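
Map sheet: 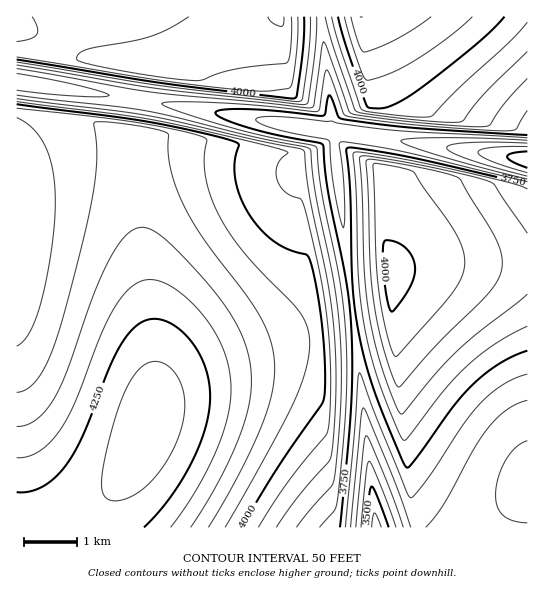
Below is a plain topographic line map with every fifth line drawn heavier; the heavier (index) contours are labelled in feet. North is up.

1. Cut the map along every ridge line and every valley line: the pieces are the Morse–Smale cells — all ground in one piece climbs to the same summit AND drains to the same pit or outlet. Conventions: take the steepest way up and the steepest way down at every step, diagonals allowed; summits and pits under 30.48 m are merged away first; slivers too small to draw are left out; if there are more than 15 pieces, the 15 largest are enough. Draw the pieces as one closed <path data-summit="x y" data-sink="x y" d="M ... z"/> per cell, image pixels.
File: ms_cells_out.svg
<path data-summit="147 423" data-sink="377 527" d="M17 81l-1 446 359 1-23-222-9-1-32 6-33 18-77 30-31 18-10 12-6 12-1-71-13-99-5-60-2-44 4-26z"/><path data-summit="147 423" data-sink="527 159" d="M143 100l-6 1-4 26 2 44 5 60 13 99 1 71 9-16 27-21 43-19 45-16 33-18 40-6 1-4-17-148 0-21z"/><path data-summit="390 277" data-sink="377 527" d="M477 263l-44 0-38 6-6 4 2 25-2 2-37 6 25 222 151-1 0-261z"/><path data-summit="362 17" data-sink="527 159" d="M527 16l-205 0-1 10 11 91-1 13 196 30z"/><path data-summit="390 277" data-sink="527 159" d="M342 132l-7 2 0 19 18 152 36-5 2-2-2-25 14-6 30-4 95 2 0-104-2-2z"/><path data-summit="279 17" data-sink="527 159" d="M321 16l-51 0-53 21-26 14-30 20-18-2-4 30 124 22 67 10 2-14z"/><path data-summit="279 17" data-sink="377 527" d="M269 16l-252 0-1 65 2 2 120 17 5-31 18 2 40-26 24-12z"/>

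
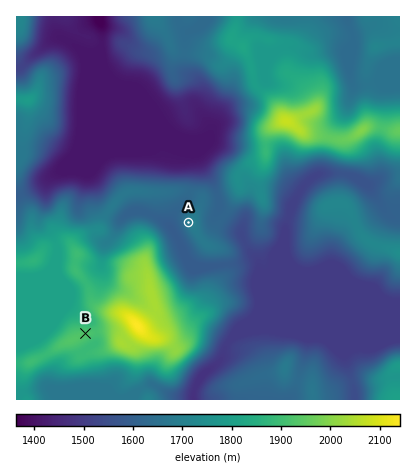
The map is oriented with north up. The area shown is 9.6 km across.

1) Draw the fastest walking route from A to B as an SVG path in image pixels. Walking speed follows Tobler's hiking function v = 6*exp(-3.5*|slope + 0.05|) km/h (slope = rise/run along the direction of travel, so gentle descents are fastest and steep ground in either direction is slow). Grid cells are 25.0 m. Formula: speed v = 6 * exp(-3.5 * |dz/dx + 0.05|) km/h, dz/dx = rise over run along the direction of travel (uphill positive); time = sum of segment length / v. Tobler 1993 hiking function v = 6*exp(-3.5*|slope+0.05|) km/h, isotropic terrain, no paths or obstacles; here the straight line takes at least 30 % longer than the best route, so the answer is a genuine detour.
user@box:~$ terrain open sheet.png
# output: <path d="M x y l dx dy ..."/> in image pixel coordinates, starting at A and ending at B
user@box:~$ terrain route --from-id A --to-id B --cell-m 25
<path d="M188 222l-10-4-10 0-10 4-18 0-6 4-6 6-6 14-12 12-2 4 0 10-18 34 0 4 6 10 0 2-2 4-8 8"/>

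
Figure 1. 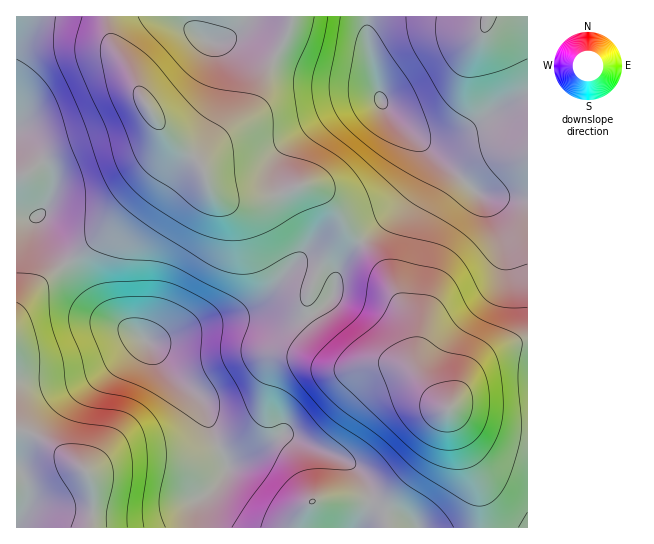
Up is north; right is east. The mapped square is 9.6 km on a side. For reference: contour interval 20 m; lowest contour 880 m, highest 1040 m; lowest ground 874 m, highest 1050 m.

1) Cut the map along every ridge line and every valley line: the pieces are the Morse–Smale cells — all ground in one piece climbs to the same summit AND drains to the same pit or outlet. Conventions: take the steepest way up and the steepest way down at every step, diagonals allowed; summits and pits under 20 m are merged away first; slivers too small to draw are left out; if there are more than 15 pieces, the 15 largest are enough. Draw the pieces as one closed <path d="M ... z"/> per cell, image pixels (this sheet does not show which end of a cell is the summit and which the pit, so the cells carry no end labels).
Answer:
<path d="M291 16l-49 0-3 10-8 9-17 8-11-4-6-6-2-6-1-11-178 1 0 118 25 26 11 22-4 20-11 14 2 6 9 18 25 32 19 28 15 15 39 25 12 0 32-13 55-16 13-8 29-29 6-2 16 4 18 8 7 7 2-17 4-10 21-23-13-15-12-21-22-19-15-2-40 15-25 1-16-5-7-7-11-24 0-7 53-51 19-45 17-32z"/><path d="M362 243l-3 0-19 22-4 10-2 17-7-7-18-8-16-4-6 2-29 29-13 8-55 16-32 13-10 1 23 31 30 28 15 41 11 21 0 8-7 11-10 10-11 7-3 6-1 23 333-1 0-185-6-1-13 4-23 12-17 17-16 29-4 5-4-1-13-13-13-19-4-10 0-23-6-23-26-50z"/><path d="M37 217l-21 1 0 309 178 1 1-17 4-12 11-7 10-10 7-11 0-8-11-21-15-41-30-28-24-32-34-21-21-19-19-28-25-32z"/><path d="M366 16l-74 1-3 13-17 32-19 45-53 51 0 7 4 5 3 11 4 8 7 7 16 5 17 0 23-5 25-11 11 0 11 6 15 15 12 21 13 14 46-40 16-27 4-17-8-16-30-28-9-14-11-45z"/><path d="M419 140l0 2 6 9 2 10-10 24-10 16-46 41 22 27 26 50 6 23 0 23 4 10 13 19 13 13 4 1 4-5 16-29 10-11 30-18 19-4 0-140-19-4-18 0-13-4z"/><path d="M527 16l-160 1 2 37 14 51 55 54 36 32 9 5 45 3z"/><path d="M18 136l-2 1 0 80 21 0 11-14 4-20-11-22z"/><path d="M241 16l-46 0 0 11 8 12 11 4 12-4 7-6 8-12z"/>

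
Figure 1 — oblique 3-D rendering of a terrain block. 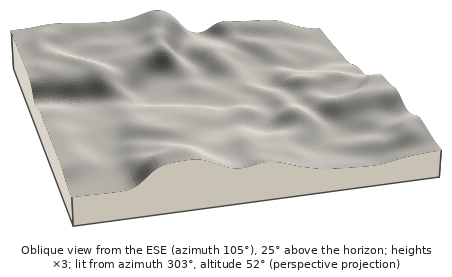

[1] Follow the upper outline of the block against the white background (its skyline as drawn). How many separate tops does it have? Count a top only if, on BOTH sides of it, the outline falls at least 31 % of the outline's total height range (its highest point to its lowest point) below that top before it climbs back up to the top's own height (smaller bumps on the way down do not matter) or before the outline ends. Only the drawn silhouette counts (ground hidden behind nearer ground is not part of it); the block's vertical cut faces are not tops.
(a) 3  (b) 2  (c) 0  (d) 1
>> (c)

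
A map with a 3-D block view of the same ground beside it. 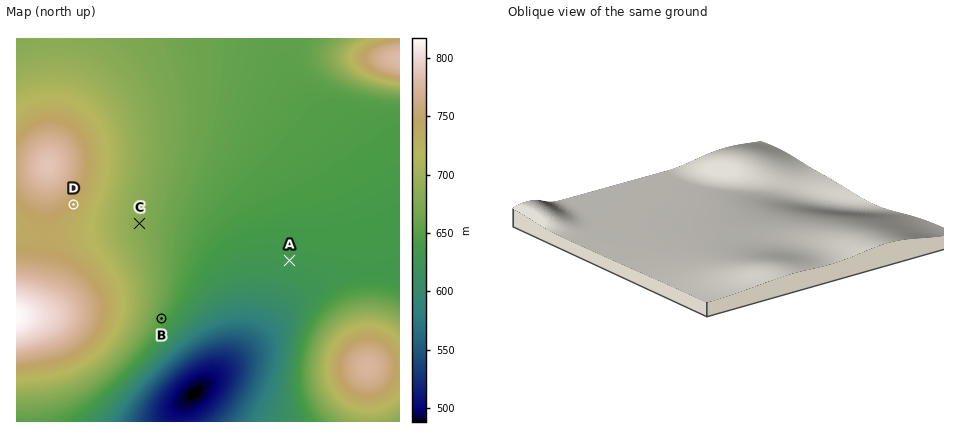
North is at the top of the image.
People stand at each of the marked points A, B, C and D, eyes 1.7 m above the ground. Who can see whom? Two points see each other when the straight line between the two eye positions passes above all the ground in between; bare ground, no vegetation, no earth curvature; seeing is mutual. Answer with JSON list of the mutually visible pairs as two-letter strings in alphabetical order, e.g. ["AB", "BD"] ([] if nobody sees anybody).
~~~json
["AB", "AC", "AD", "CD"]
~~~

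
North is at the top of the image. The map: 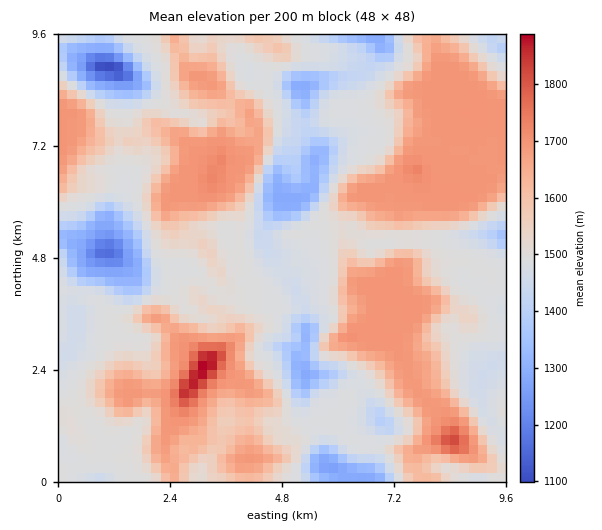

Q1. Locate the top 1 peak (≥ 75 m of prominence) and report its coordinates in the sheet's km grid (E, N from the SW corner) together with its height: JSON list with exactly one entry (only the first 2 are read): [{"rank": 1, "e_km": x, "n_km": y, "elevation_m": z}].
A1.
[{"rank": 1, "e_km": 3.16, "n_km": 2.49, "elevation_m": 1897}]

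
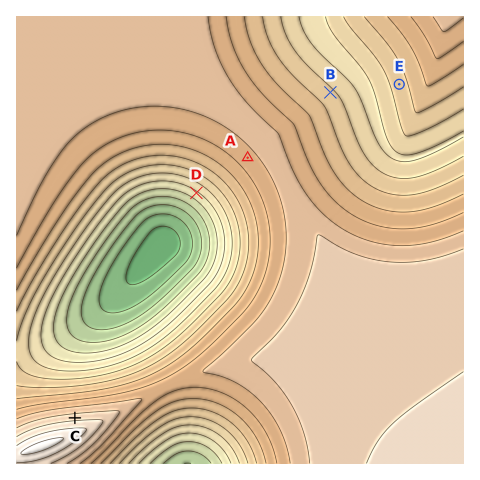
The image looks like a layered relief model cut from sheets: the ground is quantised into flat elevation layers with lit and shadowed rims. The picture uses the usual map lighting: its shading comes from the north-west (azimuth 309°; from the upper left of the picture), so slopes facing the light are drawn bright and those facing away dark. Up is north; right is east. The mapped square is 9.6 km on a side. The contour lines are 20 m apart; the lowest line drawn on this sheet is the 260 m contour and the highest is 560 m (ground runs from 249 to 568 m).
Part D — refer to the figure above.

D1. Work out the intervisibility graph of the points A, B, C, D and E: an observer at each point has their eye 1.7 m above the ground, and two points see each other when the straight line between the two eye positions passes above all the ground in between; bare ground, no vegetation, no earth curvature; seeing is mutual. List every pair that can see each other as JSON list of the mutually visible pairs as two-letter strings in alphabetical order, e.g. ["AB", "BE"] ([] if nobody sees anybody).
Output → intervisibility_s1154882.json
["AC", "BE", "CD"]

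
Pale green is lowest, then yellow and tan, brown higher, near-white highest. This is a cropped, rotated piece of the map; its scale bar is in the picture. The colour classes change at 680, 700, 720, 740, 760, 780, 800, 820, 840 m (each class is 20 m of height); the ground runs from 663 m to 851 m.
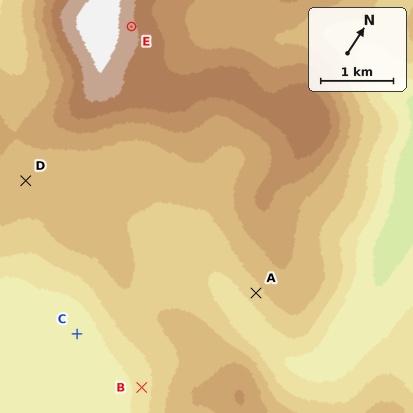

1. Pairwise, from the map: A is above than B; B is above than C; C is below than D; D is below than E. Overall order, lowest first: C B A D E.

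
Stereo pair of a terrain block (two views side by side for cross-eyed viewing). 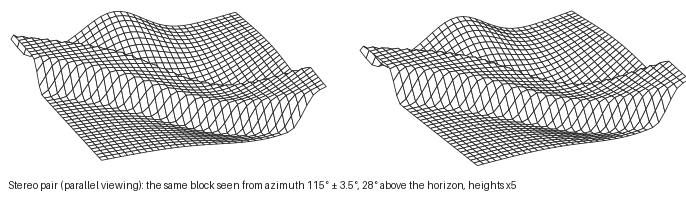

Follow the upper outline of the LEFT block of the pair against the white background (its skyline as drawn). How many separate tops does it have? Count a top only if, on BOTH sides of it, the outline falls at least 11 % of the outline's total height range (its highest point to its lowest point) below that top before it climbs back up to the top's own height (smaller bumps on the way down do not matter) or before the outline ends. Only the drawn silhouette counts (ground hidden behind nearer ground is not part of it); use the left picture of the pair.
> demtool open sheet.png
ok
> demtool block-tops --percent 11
2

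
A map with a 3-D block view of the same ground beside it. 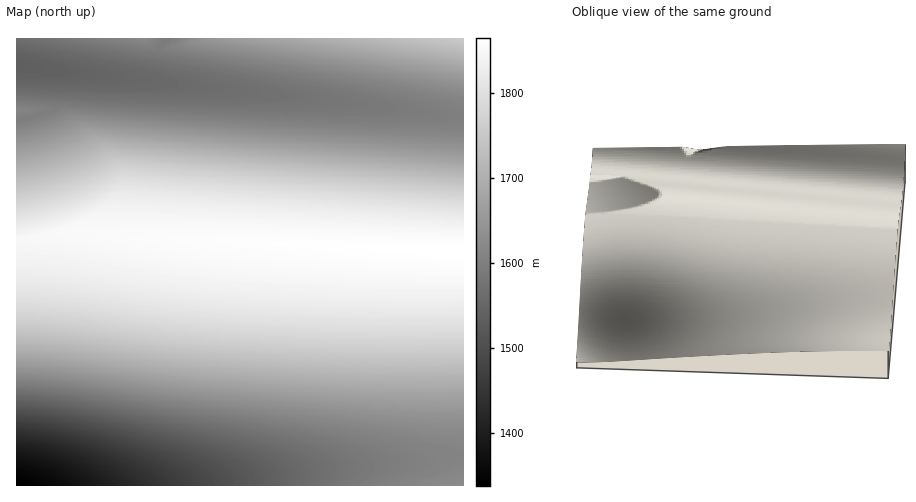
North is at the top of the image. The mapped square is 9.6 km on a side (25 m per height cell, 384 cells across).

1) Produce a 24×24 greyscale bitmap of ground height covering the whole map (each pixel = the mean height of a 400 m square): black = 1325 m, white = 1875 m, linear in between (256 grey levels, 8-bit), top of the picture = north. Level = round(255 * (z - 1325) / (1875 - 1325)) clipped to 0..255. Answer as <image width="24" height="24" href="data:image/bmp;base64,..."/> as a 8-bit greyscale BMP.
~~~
<image width="24" height="24" href="data:image/bmp;base64,Qk12BgAAAAAAADYEAAAoAAAAGAAAABgAAAABAAgAAAAAAEACAAATCwAAEwsAAAABAAAAAAAAAAAAAAEBAQACAgIAAwMDAAQEBAAFBQUABgYGAAcHBwAICAgACQkJAAoKCgALCwsADAwMAA0NDQAODg4ADw8PABAQEAAREREAEhISABMTEwAUFBQAFRUVABYWFgAXFxcAGBgYABkZGQAaGhoAGxsbABwcHAAdHR0AHh4eAB8fHwAgICAAISEhACIiIgAjIyMAJCQkACUlJQAmJiYAJycnACgoKAApKSkAKioqACsrKwAsLCwALS0tAC4uLgAvLy8AMDAwADExMQAyMjIAMzMzADQ0NAA1NTUANjY2ADc3NwA4ODgAOTk5ADo6OgA7OzsAPDw8AD09PQA+Pj4APz8/AEBAQABBQUEAQkJCAENDQwBEREQARUVFAEZGRgBHR0cASEhIAElJSQBKSkoAS0tLAExMTABNTU0ATk5OAE9PTwBQUFAAUVFRAFJSUgBTU1MAVFRUAFVVVQBWVlYAV1dXAFhYWABZWVkAWlpaAFtbWwBcXFwAXV1dAF5eXgBfX18AYGBgAGFhYQBiYmIAY2NjAGRkZABlZWUAZmZmAGdnZwBoaGgAaWlpAGpqagBra2sAbGxsAG1tbQBubm4Ab29vAHBwcABxcXEAcnJyAHNzcwB0dHQAdXV1AHZ2dgB3d3cAeHh4AHl5eQB6enoAe3t7AHx8fAB9fX0Afn5+AH9/fwCAgIAAgYGBAIKCggCDg4MAhISEAIWFhQCGhoYAh4eHAIiIiACJiYkAioqKAIuLiwCMjIwAjY2NAI6OjgCPj48AkJCQAJGRkQCSkpIAk5OTAJSUlACVlZUAlpaWAJeXlwCYmJgAmZmZAJqamgCbm5sAnJycAJ2dnQCenp4An5+fAKCgoAChoaEAoqKiAKOjowCkpKQApaWlAKampgCnp6cAqKioAKmpqQCqqqoAq6urAKysrACtra0Arq6uAK+vrwCwsLAAsbGxALKysgCzs7MAtLS0ALW1tQC2trYAt7e3ALi4uAC5ubkAurq6ALu7uwC8vLwAvb29AL6+vgC/v78AwMDAAMHBwQDCwsIAw8PDAMTExADFxcUAxsbGAMfHxwDIyMgAycnJAMrKygDLy8sAzMzMAM3NzQDOzs4Az8/PANDQ0ADR0dEA0tLSANPT0wDU1NQA1dXVANbW1gDX19cA2NjYANnZ2QDa2toA29vbANzc3ADd3d0A3t7eAN/f3wDg4OAA4eHhAOLi4gDj4+MA5OTkAOXl5QDm5uYA5+fnAOjo6ADp6ekA6urqAOvr6wDs7OwA7e3tAO7u7gDv7+8A8PDwAPHx8QDy8vIA8/PzAPT09AD19fUA9vb2APf39wD4+PgA+fn5APr6+gD7+/sA/Pz8AP39/QD+/v4A////AAsPFRwkKzM6QUhPVVthZ2xxdnp9gYOGiBgcIikwNz5FS1FXXGFmam9zdnp9f4GDhC0wNjxDSVBVW2BkaGxwdHd6fYCChIWGh0ZJTlRaX2Vqb3N2en2AgoWHiYuMjo6PkGJlaW5zeH2BhYiLjZCSlJaXmZqbnJycnH+BhYmNkZWZnJ6goqSmp6ipqqusrKysrJqcnqKlqayvsbO1tri5uru7vLy9vb29vbKztbi7vsDCxMbHycnKy8zMzM3Nzc3NzcbHycvNz9HT1NbX2NjZ2tra29vb29vb29bX2Nnb3d7g4eLj5OTl5ebm5ubn5+fn5+Li4+Xm5+jp6uvs7e3t7u7v7+/v7/Dw8Orr7Ozt7u/w8fLy8/Pz9PT19fX19vb29vDw8fLy8/T19fb29/f3+Pj4+fn5+fr6+u/y8/T19fX29vb29vb29vb29vb19fX09N/j6e7x8fHx8fDw8O/v7u3t7Ovq6ejn5s3R193k6Ojn5+bl5OLh4N/d3NvZ2NbU07q/xMvS2dnY1tTT0c/OzMrIxsTCwL69u6essrjAxcPBv727ube1srCurKqopqWjoZSZn6asq6impKKfnZuZmJaUk5GQj46NjIOGjJGQjoyKiYeGhIOCgYGAgH9/gICAgXx6eXl4dnZ1dHR0dHR1dXZ3eHl7fH6AgmlpaWlpamprbG5vcXJ0d3l7foGDhomNkGJjZWdpa21wcnV4e36BhYiMj5OWmp6hpWptcHN2en19gIeMkJSXm5+jpqqusbW4vA=="/>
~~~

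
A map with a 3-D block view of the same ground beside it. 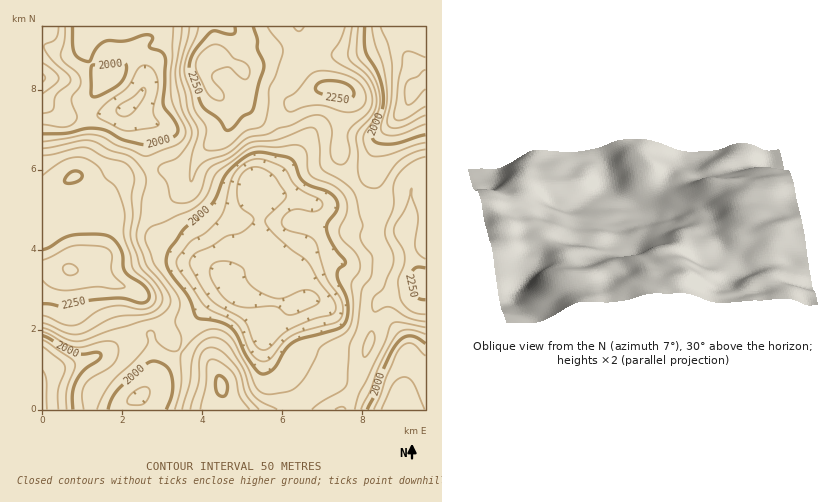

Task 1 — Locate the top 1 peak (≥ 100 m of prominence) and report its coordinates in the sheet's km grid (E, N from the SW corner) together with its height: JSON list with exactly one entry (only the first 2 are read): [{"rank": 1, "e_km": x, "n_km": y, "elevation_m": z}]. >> [{"rank": 1, "e_km": 0.69, "n_km": 3.51, "elevation_m": 2354}]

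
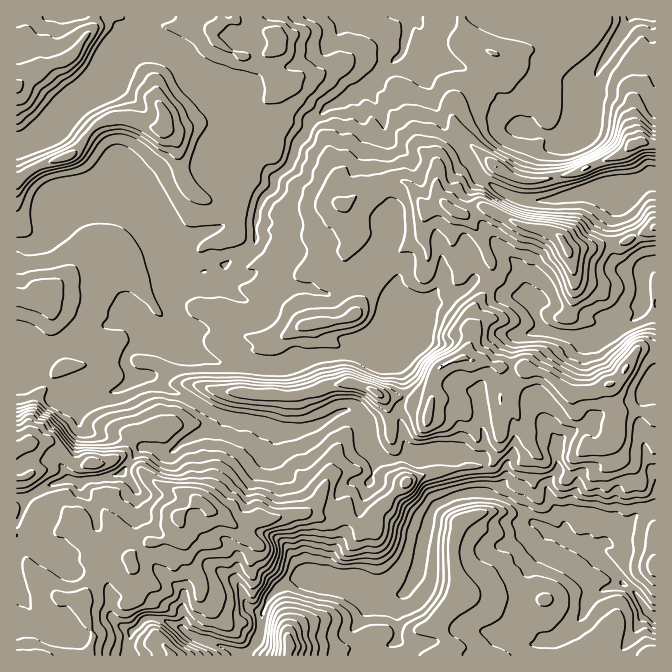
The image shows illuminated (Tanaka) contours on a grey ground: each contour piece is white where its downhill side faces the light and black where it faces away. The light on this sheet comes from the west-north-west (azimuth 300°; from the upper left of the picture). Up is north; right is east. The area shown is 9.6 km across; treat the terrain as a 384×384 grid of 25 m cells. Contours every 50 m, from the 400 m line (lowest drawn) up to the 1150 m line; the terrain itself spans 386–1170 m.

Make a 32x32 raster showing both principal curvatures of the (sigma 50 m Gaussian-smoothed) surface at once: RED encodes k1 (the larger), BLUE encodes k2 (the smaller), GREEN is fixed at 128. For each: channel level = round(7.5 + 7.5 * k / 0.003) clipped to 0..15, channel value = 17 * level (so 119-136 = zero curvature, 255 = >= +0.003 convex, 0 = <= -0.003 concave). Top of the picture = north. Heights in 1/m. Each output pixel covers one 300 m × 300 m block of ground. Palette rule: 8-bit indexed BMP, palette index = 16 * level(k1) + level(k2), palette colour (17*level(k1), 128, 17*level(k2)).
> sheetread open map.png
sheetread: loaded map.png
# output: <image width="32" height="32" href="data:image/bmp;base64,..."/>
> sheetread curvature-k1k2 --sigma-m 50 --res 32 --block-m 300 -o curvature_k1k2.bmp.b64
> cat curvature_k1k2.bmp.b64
<image width="32" height="32" href="data:image/bmp;base64,Qk02CAAAAAAAADYEAAAoAAAAIAAAACAAAAABAAgAAAAAAAAEAAATCwAAEwsAAAABAAAAAAAAAIAAABGAAAAigAAAM4AAAESAAABVgAAAZoAAAHeAAACIgAAAmYAAAKqAAAC7gAAAzIAAAN2AAADugAAA/4AAAACAEQARgBEAIoARADOAEQBEgBEAVYARAGaAEQB3gBEAiIARAJmAEQCqgBEAu4ARAMyAEQDdgBEA7oARAP+AEQAAgCIAEYAiACKAIgAzgCIARIAiAFWAIgBmgCIAd4AiAIiAIgCZgCIAqoAiALuAIgDMgCIA3YAiAO6AIgD/gCIAAIAzABGAMwAigDMAM4AzAESAMwBVgDMAZoAzAHeAMwCIgDMAmYAzAKqAMwC7gDMAzIAzAN2AMwDugDMA/4AzAACARAARgEQAIoBEADOARABEgEQAVYBEAGaARAB3gEQAiIBEAJmARACqgEQAu4BEAMyARADdgEQA7oBEAP+ARAAAgFUAEYBVACKAVQAzgFUARIBVAFWAVQBmgFUAd4BVAIiAVQCZgFUAqoBVALuAVQDMgFUA3YBVAO6AVQD/gFUAAIBmABGAZgAigGYAM4BmAESAZgBVgGYAZoBmAHeAZgCIgGYAmYBmAKqAZgC7gGYAzIBmAN2AZgDugGYA/4BmAACAdwARgHcAIoB3ADOAdwBEgHcAVYB3AGaAdwB3gHcAiIB3AJmAdwCqgHcAu4B3AMyAdwDdgHcA7oB3AP+AdwAAgIgAEYCIACKAiAAzgIgARICIAFWAiABmgIgAd4CIAIiAiACZgIgAqoCIALuAiADMgIgA3YCIAO6AiAD/gIgAAICZABGAmQAigJkAM4CZAESAmQBVgJkAZoCZAHeAmQCIgJkAmYCZAKqAmQC7gJkAzICZAN2AmQDugJkA/4CZAACAqgARgKoAIoCqADOAqgBEgKoAVYCqAGaAqgB3gKoAiICqAJmAqgCqgKoAu4CqAMyAqgDdgKoA7oCqAP+AqgAAgLsAEYC7ACKAuwAzgLsARIC7AFWAuwBmgLsAd4C7AIiAuwCZgLsAqoC7ALuAuwDMgLsA3YC7AO6AuwD/gLsAAIDMABGAzAAigMwAM4DMAESAzABVgMwAZoDMAHeAzACIgMwAmYDMAKqAzAC7gMwAzIDMAN2AzADugMwA/4DMAACA3QARgN0AIoDdADOA3QBEgN0AVYDdAGaA3QB3gN0AiIDdAJmA3QCqgN0Au4DdAMyA3QDdgN0A7oDdAP+A3QAAgO4AEYDuACKA7gAzgO4ARIDuAFWA7gBmgO4Ad4DuAIiA7gCZgO4AqoDuALuA7gDMgO4A3YDuAO6A7gD/gO4AAID/ABGA/wAigP8AM4D/AESA/wBVgP8AZoD/AHeA/wCIgP8AmYD/AKqA/wC7gP8AzID/AN2A/wDugP8A/4D/AKemlbaWkLf41MCgsJL4lYWVppSUlZeXhpaVlJaXp5PIhoV1xqWQsLCAt+jYkPm2p5SWt7XXpnWGh5eXhIWotqGGl6fIk9jFx6LIuLCgyKe2pnWFdXTnl5eHh5iYg6jJsIanlraEl6e2kril0qOQc3OEhZaGdLaol4eWqJems5DGpoZ1loaolZamhJTVx5NkhKSEpYV0xpaHl4aGhpeRtdmFhnanhpa3lqimlbb4gHWGxrfIhIPXhoWVh4aVg5Z2tpWGqJaWloWmp6a2xuPWtselyMd0csbXppV0g4WXh4Woore3paeGlKa2yLekt7bWtLej95RxoLT10ZS1hISUlIHFkKGQsqK09tenl3SVdYXnk3Kk+7OUcXCTppHnxqalxqXF0/j10PhjlYanhnaGhre3taOzw+bm5rLH5tKUtreUyMfkk5LjkJOChoaXhoeGl6dzxpKScoSk1Lakk9jHpqTWyJOCt7i3yMe0hYNyg4KDt4PWkfrGtZPWp4SUk5e2pLORc4WFdpeok4Ckpre3p4Nhcvaj15ang8eGhaeGlKWldaZ2doaEhJL0+Pf39tX29/f25rLmhYWEpoWl9+X4tXSGhrinl4aXloSCgYGBcXGCs3FyYsf3x9XW6daFdIT4g4eFhXeXloaGh5aXp6emhZODdnd2cZLllHOUtZNjc8b2dZeHhoaGhpaFhpeHdrbo5takhnd0psjGtKORxaWVgaOnqJiGh4eHlZeXh4aGlpZ1p9d1dnWEx7WUhIXUhZaFlZeoqIaHd5eFmJeGl4eGhZWUpoWVtpSDxIZ1dNfHp5aWhoanlneHl4SlhIOmh4eXh5eGp4TYk5a3lnWE95Z0g3WGdoeHmJiHhZanp6OVh4eHl4eGlcakdLWChYX51+T3g5eHh4eHh4aHl4WGtZWHh4eXh3Z1xpW1k/b3+NiVZIX4tHaHd4eHhoaXqJa2k6eXqKiHdoTX59X3w3BwgZSFdMXVYnWGh4d3hriHhreCppaXl6e3xqS1pJCg9vbCgHJzk+T29aOGd3aFtXaGl6WQlpinhoaVpreC9feVlOT39bZzc4LU9mNkhMe3dXeHqKSTuJeGdKa3pcXFc4SEc2GT+PakhXPm9tbmyaemhoeXp5C3l5aUl4eUpnRldqaGdnPWo7iEdYOUpaTYhYaHh5aWloGEppaXhqaXhoeFuIaGhMaEyJaEhXZ1t6Z1dnZ2lriop4WCl5d2l5eWmIamdoWGp5aWx+iTdoamlYWGhqellJamqKeDloeGhYeYh5eXhoOnl4eHpudzd4Z2dpenhqbIhnSXl5eFh5eop5eXh5eogqWnloWD5MOWl5eXmJeWtLS0lXaGl4WHh5Z2hoeHh5e4kaM="/>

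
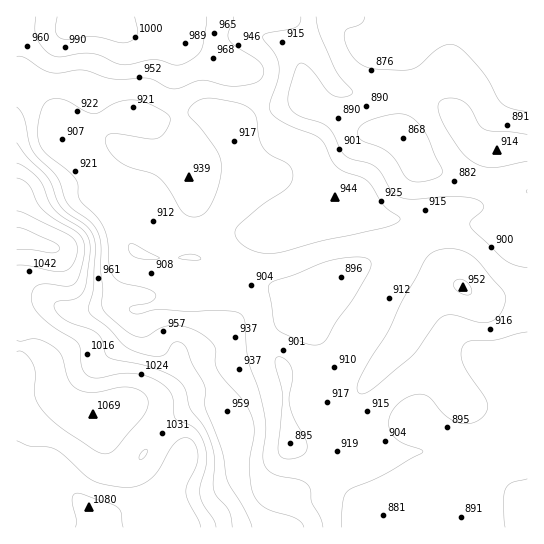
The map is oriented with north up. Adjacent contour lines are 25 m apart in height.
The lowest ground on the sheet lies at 850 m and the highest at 1085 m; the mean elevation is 940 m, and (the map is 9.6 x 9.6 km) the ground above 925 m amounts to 41.6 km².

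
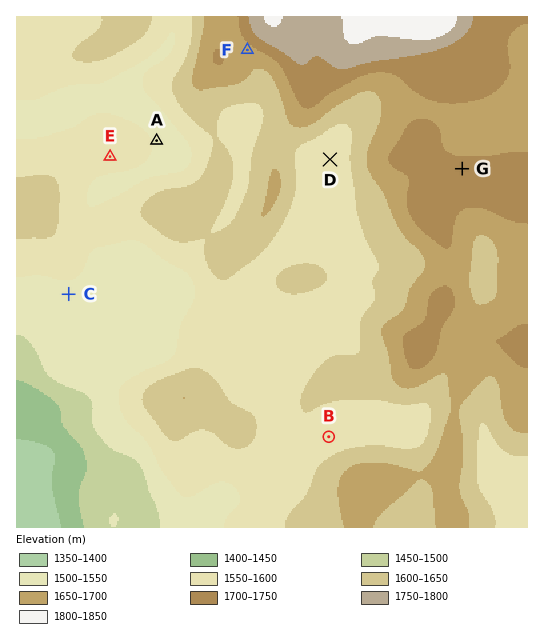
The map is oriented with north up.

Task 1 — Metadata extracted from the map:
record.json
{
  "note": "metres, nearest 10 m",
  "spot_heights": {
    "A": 1540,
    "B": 1580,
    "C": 1540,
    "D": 1580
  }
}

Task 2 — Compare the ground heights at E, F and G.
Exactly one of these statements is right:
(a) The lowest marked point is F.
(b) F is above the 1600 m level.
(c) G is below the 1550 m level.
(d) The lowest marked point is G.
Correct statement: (b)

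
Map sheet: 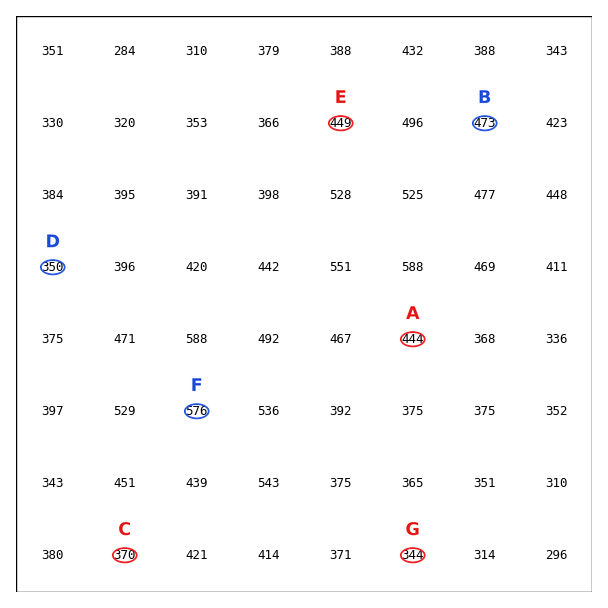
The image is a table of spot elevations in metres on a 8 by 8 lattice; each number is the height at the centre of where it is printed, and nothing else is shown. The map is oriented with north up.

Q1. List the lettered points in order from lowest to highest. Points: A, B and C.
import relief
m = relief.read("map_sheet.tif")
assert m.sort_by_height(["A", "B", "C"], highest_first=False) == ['C', 'A', 'B']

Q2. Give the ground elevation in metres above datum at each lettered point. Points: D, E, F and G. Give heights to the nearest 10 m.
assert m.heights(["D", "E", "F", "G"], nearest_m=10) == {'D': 350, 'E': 450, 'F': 580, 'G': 340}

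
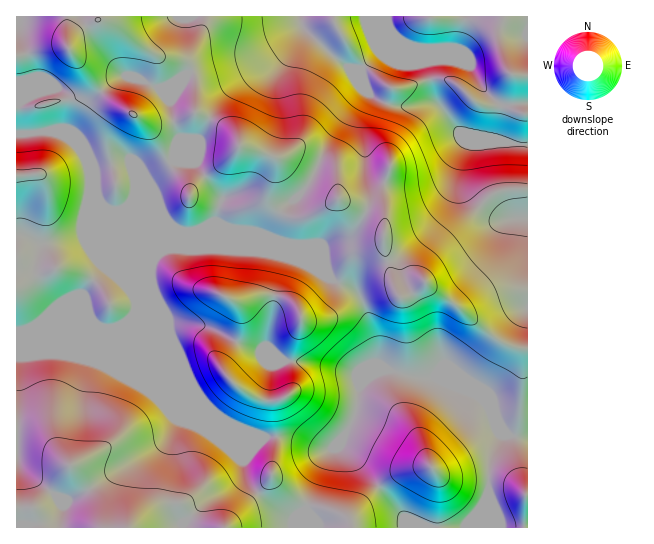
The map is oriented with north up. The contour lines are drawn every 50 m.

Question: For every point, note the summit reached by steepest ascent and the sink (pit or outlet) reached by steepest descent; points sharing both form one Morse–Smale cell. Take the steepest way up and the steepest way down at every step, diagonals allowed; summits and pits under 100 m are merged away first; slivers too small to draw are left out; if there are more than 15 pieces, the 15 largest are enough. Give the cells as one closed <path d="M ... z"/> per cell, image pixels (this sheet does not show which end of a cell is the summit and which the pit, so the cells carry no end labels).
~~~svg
<path d="M301 16l-285 1 0 314 10 0 13-6 59 0 11 4 17-6 9-9 5-11 11-26 0-10 4-9 11-9 63 0 50 6 44 14 10 11 20 8 7 7 16 46 1 22 2 2 10 6 22 5 23 0 24 9 20 11 9 9 20 30 20 2 1-291-17-3-22 1-28-11-16-22-10-8-36 4-24-8-10-10-4-19-12-2-16-12-29-27z"/><path d="M178 248l-17 4-9 11-1 16 5 16 0 7 35 81 9 15 18 18 21 13 23 8 27 0 33 12 11-1 8-8-1 6 24 23 36 44 6 6 15 6 8 3 99-1 0-89-21-3-18-28-11-11-20-11-24-9-23 0-22-5-10-6-2-2-1-22-11-34-5-12-7-7-20-8-10-11-44-14-26-4-62 0z"/><path d="M150 277l-15 37-9 9-11 5-8 1-9-4-59 0-23 8 1 195 411-1-22-8-6-6-36-44-24-23 1-6-8 8-11 1-33-12-27 0-23-8-21-13-18-18-16-28-25-60z"/><path d="M527 16l-225 0-1 7 3 6 35 32 10 7 12 2 4 19 10 10 24 8 36-4 10 8 16 22 28 11 22-1 16 2z"/>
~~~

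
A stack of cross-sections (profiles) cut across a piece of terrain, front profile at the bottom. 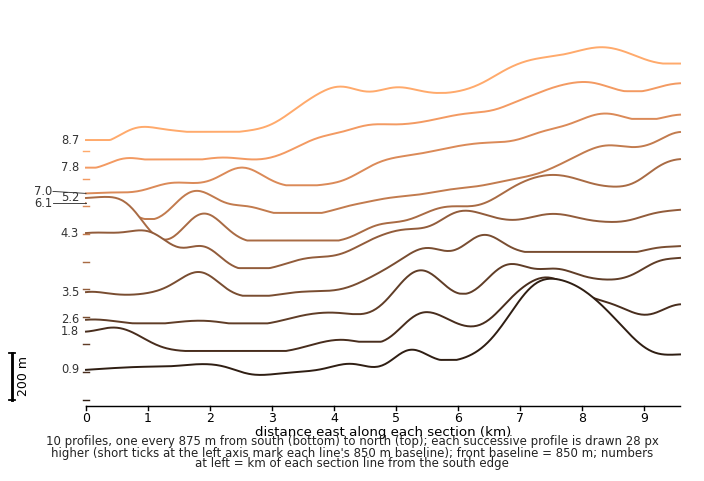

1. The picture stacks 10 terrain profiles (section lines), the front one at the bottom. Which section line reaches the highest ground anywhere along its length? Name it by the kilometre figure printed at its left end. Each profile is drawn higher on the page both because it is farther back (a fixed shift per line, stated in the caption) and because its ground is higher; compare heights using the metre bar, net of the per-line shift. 0.9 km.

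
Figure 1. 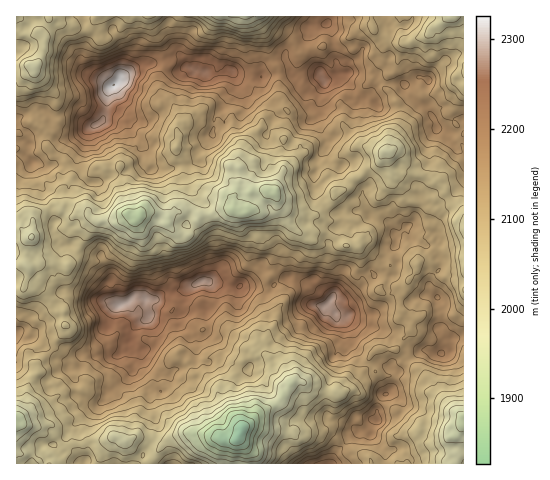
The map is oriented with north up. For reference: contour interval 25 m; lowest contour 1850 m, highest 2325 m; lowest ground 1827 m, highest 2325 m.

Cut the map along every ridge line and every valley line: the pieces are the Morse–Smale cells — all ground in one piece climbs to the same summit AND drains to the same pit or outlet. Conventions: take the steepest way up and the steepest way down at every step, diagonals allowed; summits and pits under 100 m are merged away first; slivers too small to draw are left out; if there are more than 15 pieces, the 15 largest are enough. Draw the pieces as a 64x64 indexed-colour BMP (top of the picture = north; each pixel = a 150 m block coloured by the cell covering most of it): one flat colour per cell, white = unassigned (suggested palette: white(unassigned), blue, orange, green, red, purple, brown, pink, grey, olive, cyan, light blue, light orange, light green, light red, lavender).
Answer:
<image width="64" height="64" href="data:image/bmp;base64,Qk12CAAAAAAAAHYAAAAoAAAAQAAAAEAAAAABAAQAAAAAAAAIAAATCwAAEwsAABAAAAAAAAAA////ALR3HwAOf/8ALKAsACgn1gC9Z5QAS1aMAMJ34wB/f38AIr28AM++FwDox64AeLv/AIrfmACWmP8A1bDFAP/////93d3d3d3d3d3d3d3dIiIiIiIoiIiIiIiIiIiA//////3d3d3d3d3d3d3d3d0iIiIiIiKIiIiIiIiIiID/////3d3d3d3d3d3d3d3d0iIiIiIiIiiIiIiIiIiIAP///8IiIi3S3d0i3d3d3S0iIiIiIiIiKIiIiIiIiIgA///8wiIiIiIiIiIiIiIiIiIiIiIiIiIiKIiIiIiIiID/zMzMIiIiIiIiIiIiIiIiIiIiIiIiIiIiKIiIiIiIiMzMzMzCIiIiIiIiIiIiIiIiIiIiIiIiIiIiiIiIiIiIzMzMzMwiIiIiIiIiIiIiIiIiIiIiIiIiIiIiKIiIiIjMzMzMzMIiIiIiIiIiIiIiIiIiIiIiIiIiIiIoiIiIiMzMzMzCIiIiIiIiIiIiIiIiIiIiIiIiIiIiIiiIiIiIzMzMzCIiIiIiIiIiIiIiIiIiIiIiImZiIiIiiIiIiIjMzMLMIiIiIiIiIiIiIiIiIiIiYiZmZmYiIiKIiIiIiMzMwiIiIiIiIiIiIiIiIiIiIiZmZmZmZmIiIoiIiIiIzMzMwiIiIiIiIiIiIiIiIiIiZmZmZmZmZiIiKIiIiIjMzMzDMiIiIiIiIiIiIiIiIiJmZmZmZmZmIiIoiIiIiMzMzDMzIiIiIiIiIiIiIiIiImZmZmZmZmZiIiIoiIiIzMwzMzMzMiIiIiIiIiIiIiImZmZmZmZmZmYmIiIiIojMwzMzMzMyIiIiIiIiIiIiIiJmZmZmZmZmZmZiIiIiiDMzMzMzMzIiIiIiIiIiIiIiImZmZmZmZmZmZmYiIiVVMzMzMzMzMiIiIiIiIiIiIiIiJmZmZmZmZmZmZiIiVVUzMzMzMzMyIiIiIiIiIiIiIiImZmZmZmZmZmZmYiIlVTMzMzMzMzMiIiIiIiIiIiIiIiZmZmZmZmZmZmIiIlVVMzMzMzMzMyIiIiIiIiIiIiIiJmZmZmZmZmZmYiIiJVUzMzMzMzMyIyIiIiIiIiIiIiImZmZmZmZmZmZiIiJVVTMzMzMzMzIzMzMzIiIiIiIiImZmZma7u7ZmImIiJVVVEzMzMzMzMjMzMzMzMiIiMyIiZmZma7u7tmIiIiIlVVURMzMzMzMzMzMzMzMzMzMzMyJma7u7u7u7UiIiIiVVVREzMzMzMzMzMzMzMzMzMzMzMiu7u7u7u7tVIiIiIlVVERMzEzMzMzMzMzMzMzMzMzMzO7u7u7u7tVUiIiIiJVURERERMzMzMzMzMzMzMzMzMzM7u7u7u7u1VVIiIiJVVRERERETMzMzMzMzMzMzMzMzMzu7u7u7u7VVUiIiJVVVERERERMzMzMzMzMzMzMzMzMzu7u7u7u1VVVVIiIiVVURERERETMzMzMzMzMzMzMzMzO7u7u7tVVVVVUiIiJVVRERERERMzMzMzMzERMzMzMzM7u7VVVVVVVVVVIiIlVVERERERETMzMzMxERETMzMzMzu7VVVVVVVVVVVVIlVVURERERERERERERERERMzMzMzu7tVFVVVVVVVVVVVVVVRERERERERERERERERERERERu7sRERFVVVVVVVVVVVVREREREREREREREREREREREREbsRERERVVVVVVVVVVVRERERERERERERERERERERERERGxEREREVVVVVVVVVVRERERERERERERERERERERERERERERERERFVVVVVVVVVERERERERERERERERERERERERERERERERERVVVVVVVVERERERERERERERERERERERERERERERERERERVVUVURERERERERERERERERAREREREREREREREREREREVUREREREREe7uERERERERARERERERERERERERERERERFRERERERHu7u4REREREREBEREREREREREREREREREREREREREREe7u7hEREREREREREREREREREREREREREREREREREREQ7u7u7hEREREREREREREREREREREREREREREREREREQDu7u7u7hERERERERERERERERERERERmREREREREREXcO7u7u7uQRERERERERERERERERERERmZmREREREREXd3Tu7u7uREEREAABERERERERERERGZmZmZERERERERd3dERERERERBAAAAARERERERERERmZmZmZkRERERERd3d0REREREREAAAAABERERERERERmZmZmZmZEZmZkXd3d3REREREREQAAAAAERERERERERmZmZmZmZmZmZmXd3d3dERERERERAAAAAERERERERERmZmZmZmZmZmZmZd3d3d0REREREREQAABERERERERERGZmZmZmZmZmZd3d3d3d3REREREREREERERERERERERGpmZmZmZmZmZd3d3d3d3dEREREREREREEREREaqqqqqqmZmZmZmZd3d3d3d3d3d0REREREREREREQREaqqqqqqqpmZmZmZmXd3d3d3d3d3RERERERERERERERKqqqqqqqqqqmZmZl5l3d3d3d3d3dEREREREREREREREqqqqqqqqqqqpmZmXeXd3d3d3d3d0REREREREREREREqqqqqqqqqqqqqZmXd3d3d3d3d3d3RERERERERERERESqqqqqqqqqqqqqmZd3d3d3d3d3d3dERERERERERERERKqqqqqqqqqqqqqZl3d3d3d3d3d3d0REREREREREREREqqqqqqqqqqqqqqp3d3d3d3d3d3d3"/>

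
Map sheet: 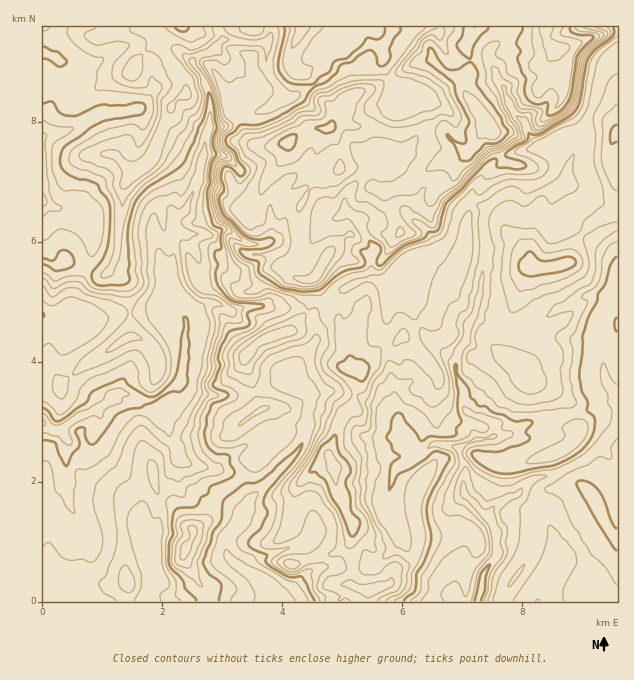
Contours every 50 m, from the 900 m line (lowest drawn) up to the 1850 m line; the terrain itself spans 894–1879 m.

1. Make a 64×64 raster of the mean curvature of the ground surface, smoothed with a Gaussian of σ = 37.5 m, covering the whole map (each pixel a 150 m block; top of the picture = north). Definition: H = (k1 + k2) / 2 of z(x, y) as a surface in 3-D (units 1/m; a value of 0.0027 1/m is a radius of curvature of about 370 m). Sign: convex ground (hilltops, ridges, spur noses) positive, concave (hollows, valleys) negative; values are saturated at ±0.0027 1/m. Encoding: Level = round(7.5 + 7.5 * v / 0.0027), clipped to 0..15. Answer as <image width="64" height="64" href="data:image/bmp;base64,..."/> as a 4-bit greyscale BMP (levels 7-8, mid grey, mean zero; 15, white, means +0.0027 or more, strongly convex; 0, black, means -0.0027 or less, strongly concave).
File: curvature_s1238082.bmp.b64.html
<image width="64" height="64" href="data:image/bmp;base64,Qk12CAAAAAAAAHYAAAAoAAAAQAAAAEAAAAABAAQAAAAAAAAIAAATCwAAEwsAABAAAAAAAAAAAAAAABEREQAiIiIAMzMzAERERABVVVUAZmZmAHd3dwCIiIgAmZmZAKqqqgC7u7sAzMzMAN3d3QDu7u4A////AHd4hnZYY4qmV7hmeIWWRFaGRoMjJEaFnQvaZmd3iZhniIh4iZ21VmmbqaqIZWVmzrrM7t6qh3aOBKymZniJl2iIiIiHnaVTRpqKl3ZURieMqrVorJdFd3wUushmd4mXaYiHh2ebhkWZyWZmVEWPsTVVhlXNpmZne1C6rHZnd5dpiHeGd4t2Rt+kRVVXnv/8pmaXQoychmdpwgmbpmZmh3iId4ZnmnY1n8hVR4dhFGebqJWbOEyWd2fdBYm4ZmaIeYh3hWeaZka+yoZJvN60M2ZpxZiFO7d4d8wLiKhmeIh5l3d2d5lnVEXMZDaIeMyXVljoumRcx3iJ2giImGd3l4iXh2d4mGd0nv2pc1Zmm3dmOOulRW2WeJvGKHiXV4iIl4eWeHiYZoSaiKqGV2aMd2VNvINWjYVXqlB8eJdniIiWh3WIiJh1lqhWiXZGhWt2VX92RWaNdFaXGDq5mGd4iZaXZpiImYaYlWh4iFOLeXRHzpVGV42GZzF8cTaZd3iJhpdXd4iYh7d2qJqpZSi8tUbZmXZHi7ZnF6iYYZupiJl3mFeYiId4xneJqZqJYGr6dsdlV1ea6YgWdWdyBFm6mHeYSYiId3jWV1VCRoqWBZ+J2saJZHnsiEJ5zMpjIEmYh5hKdnd4ichDNFZqqqlAWcnaqFiGQ528Jt2prN3JMEmGqUmGdniaqlSJiUSZmYUFvqWJd3mjHMwP+oiImr3YNHirQ6ZneJqIVXispzaZmSKctWh3hziAAAFWaYd3d6yDWaYatXd4qoZKmavMdWmagXfYU1VmWKnN2CMESHd2esdGFAnZaHiqZFdniIy2VohxR8lKpoZ4epeI/DlleJmcx4UfoAlJiKk3dXqqmbx2Z5OIvX2EZXZqiZUiRpZERGeYllvZYyiHdqpmaKuoet3Lk2Wc3WRlZ4qKI5e4mId2d2Z3irmZgmZCKIZWhEVniYeGWIamZnaoiosZmImZqJmqh3aJqGZzJGuxVVR3RmhlVmZUJIuEdaqKugaXeImpmpZndmmYholoquo2V923iWZneFhXnHVWZXjoCJd4ipiYdmdoaXmnZ4VmvWRkWMubZmd2aayuqDmGi9Jqh3eKd4h2Z2h4aLuXZWa9ZGRmaudEZmaMyomrOWesgEuIiKl4iZdnaIdmityGR9pldXu8/HVlVHiJiHppabhHLpiKqIial3doh2ZmjMl7x2VlSZmtqHZlRYh5WIqKZXkEeZh2eHmHdmiId3ZXrMuFdnZGmXr/7Mklt4pHa8dXnYHZdmZ5hWZmaZd3d2Z5l1aHZje4Mmi+uEanqmZZtnmZcLeIZmepqGZqZ4d3ZViGZ4ZmSrJrp2inWbebZlh2iohhWZmGdmvJVWpXd2ZmWIZnhnSKADMkM1dYh22WaHd5h5kpiJdnY3yVWHlVVFRndWd1ViBrhjJEVWdWe7V3d3mXqAmHmmd4VJhnW0Rpl5qoZmV9t7//pGZ2ZUVnpod3d5qJJ4eJhniHRVY9ZlzqvMp1ZstZ6FZnzv/4M0Rld3d3mokWh4iXh3e6dWyZidyZhlVH11uFSNurl/t2RTY3d3eKqTWYqqmZiJl0qrqFe5qXVUjUV1VCjNpEnnnfT1J3d3jJYoebqrztqFWHqXRauXdGSbOMSv/KiXV9uIYK4xV2Z7pxh6mmebuGZWiYdkjZd0lMabV/UARZh3rJR0D7QzRGu3F3irZGeHdkaIh2SOhmS0dEAfErcjmIV4noS8/vtWOrYqmYplZ4eYVoh3dH+GVMRYZkBfymaZhWecHJXcgugpxUqXaHZ3iZlnqId1b5ZVw5uGqsyLWHuGZHUmV7MJ9jbUWod3dniImZdWd3RetlSUQ4WP2JlLXIWJNXd4g5vHIsc6mHiHeIiIoZdWZVu1VXaxds2YmjtZtGk6lphWWeZCNkSIV5d3d2Z0uXZnfLdldrFZp6iaV6aXeTS6u6qGvJYrhDR2Z3d3Z5Kod2WM2GZmpgRtlqqUaXiqgnx3m4Vo6yWnVWZld3ZnpJiId1a+qGeYB79werhGlovJR4ZmqnascYp4mqdnd2mTqpl5eZr7h5kG7wVVipaHWsiWaId5uJvGCc/9uXaHe4OZvby6ZJ6HmAAgXIdoqFpWpXdod2V8efkxRGdohmd7hamaqqmEboiIUayry7u4WIeFaGd3d1V5jVlhADeHZmqEdmd4iKdNp3lQz+3JrNmGmVV2Z4hnerV7v830MVh1WaZUNYiIqSnHmnAzW3eIurvMaqnMu5aOhom93grkFHRot5l0RmZ3NsmlkIqUI1Z6yIp3inVHmoxEStqDCPx0Y4qWiZlkVEQ0vXiwf4VlNGpgephlZWVnVRWumXCQP/lzaYh4mZd3ZSbcjMCPmHdkJEv5umRVd2VDadt6A9yU/XQ3iXiZmHZmhHm+wKt6mZVRTIjf64V3ZUWcqHkLrLSvhEaZiId4iJujRq0w+Hhqc4dBJnm91lRVZnuWYwR6p5+DRph4d3iK23WZvQjmh5ooztczZUWGuHaLubqAyHZ5foRGiXdmZ4i7donQT7V4pTrXeqN3dTSv2rtnikOHm6iNkzZ3VmZlZ5p2ikA2cprVWeVoh2SJZDfaxkaYKoiGiYtzJHZ3eJlDRoiWPYIN2pYn51eJl1d3ZGziiqY3d2eMrNhCKHeKuqh0aGWKrFARMxa+VneJdnZ2XbLIt2Z4h5lq3/wqZ4h3d5q4euqZKsvcJW23iHd5l2YyQ1e7l1ZWy2QBOS"/>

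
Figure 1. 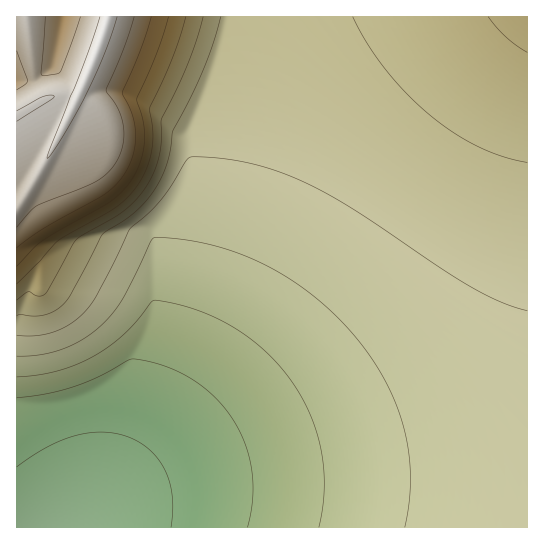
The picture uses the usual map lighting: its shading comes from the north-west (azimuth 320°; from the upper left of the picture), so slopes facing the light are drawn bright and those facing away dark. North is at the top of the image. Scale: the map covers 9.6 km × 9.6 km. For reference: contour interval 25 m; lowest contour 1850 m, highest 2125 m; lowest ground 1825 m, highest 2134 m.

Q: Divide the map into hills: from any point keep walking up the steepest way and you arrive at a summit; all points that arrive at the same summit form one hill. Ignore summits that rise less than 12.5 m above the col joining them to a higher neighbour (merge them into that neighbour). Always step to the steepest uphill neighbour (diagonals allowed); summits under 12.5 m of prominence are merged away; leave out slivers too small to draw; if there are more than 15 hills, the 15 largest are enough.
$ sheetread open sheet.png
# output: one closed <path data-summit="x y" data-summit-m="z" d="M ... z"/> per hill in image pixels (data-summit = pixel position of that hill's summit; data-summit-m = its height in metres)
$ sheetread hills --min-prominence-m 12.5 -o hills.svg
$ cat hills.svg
<path data-summit="527 17" data-summit-m="2007" d="M527 16l-280 1-3 64-8 69-12 64-21 77-31 82-27 56-20 34-43 65 11 0 26-21 20-10 23-6 43-7 116-7 207-3z"/><path data-summit="109 17" data-summit-m="2134" d="M246 16l-183 0-11 50-17 13-19 2 1 447 64 0 48-71 38-72 32-82 25-89 12-64 7-53 4-59z"/><path data-summit="27 17" data-summit-m="2123" d="M62 16l-46 1 1 63 18-1 17-13z"/>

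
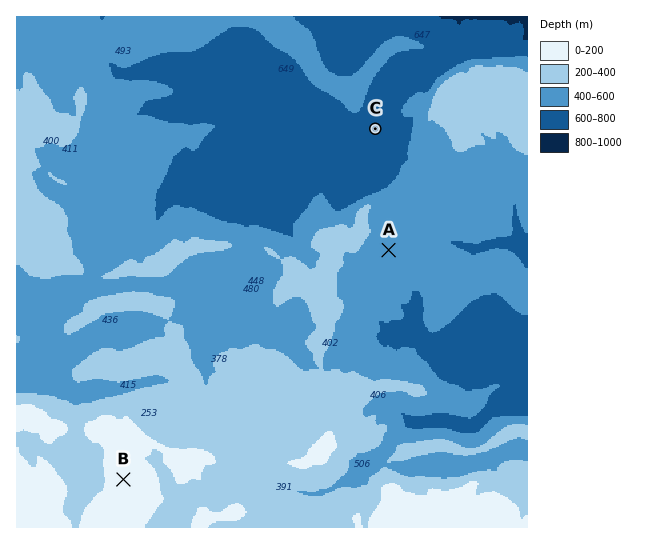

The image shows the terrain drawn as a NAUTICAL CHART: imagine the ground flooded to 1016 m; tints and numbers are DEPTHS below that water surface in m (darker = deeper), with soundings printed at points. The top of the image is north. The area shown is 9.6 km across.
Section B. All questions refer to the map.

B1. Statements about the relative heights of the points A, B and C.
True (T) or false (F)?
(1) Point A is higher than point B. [F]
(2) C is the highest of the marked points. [F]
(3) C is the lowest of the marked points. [T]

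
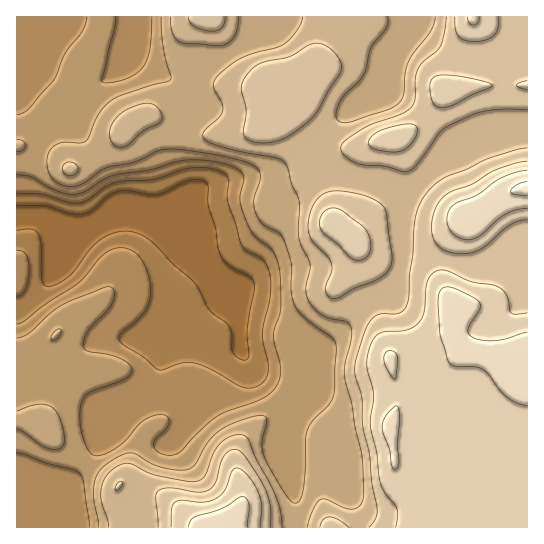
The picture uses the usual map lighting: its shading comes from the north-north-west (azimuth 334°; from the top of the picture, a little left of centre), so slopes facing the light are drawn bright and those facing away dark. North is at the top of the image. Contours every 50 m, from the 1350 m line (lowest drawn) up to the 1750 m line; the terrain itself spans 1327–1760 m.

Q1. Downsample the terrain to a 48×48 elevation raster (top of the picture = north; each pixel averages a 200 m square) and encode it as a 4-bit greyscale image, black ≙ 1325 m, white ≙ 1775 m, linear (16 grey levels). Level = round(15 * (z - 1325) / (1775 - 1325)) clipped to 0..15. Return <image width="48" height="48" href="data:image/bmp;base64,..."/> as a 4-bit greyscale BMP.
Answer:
<image width="48" height="48" href="data:image/bmp;base64,Qk32BAAAAAAAAHYAAAAoAAAAMAAAADAAAAABAAQAAAAAAIAEAAATCwAAEwsAABAAAAAAAAAAAAAAABEREQAiIiIAMzMzAERERABVVVUAZmZmAHd3dwCIiIgAmZmZAKqqqgC7u7sAzMzMAN3d3QDu7u4A////ADMzM0V4iIm83d7duod4mpmZq7u7u7u7uzMzM0aIiJm8zN3dyodniYiJq7u7u7u7uzMzM0aJmJqru7zdyoZniHeJq7u7u7u7uzMzM0aJmZmZmavMuXVWd2Z5vLu7u7u7uzMzNEaJmYiHeJq7qGVWdmZ6vMu7u7u7uzNERFV4iHZmZ4q6l1VWdmZ6zMu7u7u7u0RFVVRWdlVFVomphlVWdmaKzcy7u7u7u1VmZUREVUREVniYdVVWdmaKzcy7u7u7u1ZmZUMzRURERWeIdVVWdmebzcy7u7u7zGZ2ZUMzNFRERFZnZlVWZmeb3czMu7u8zGZmVUMzM0RERERVZlVVZmebzczMy7vMzGZmVUMzMzREREREVVVVVmibzMzMy7vMzFZlVUQzMzM0REMzNFVVVnibzMzMzMzM3VVVVVVEMzM0RDMyI0VVVXirzMzMzMzN3lVVVVVVRDMzMzIhIkVVVXmrzczMzMzd7mZVVVVVQzIiIiEREkVVVXmszczMzd3d7lZlVUREMiIiIhERE0VVVXirzMzM3d3d7lVmVUQzIiIiIhERI0VVVmibzMzM3d3d3TRWZUQzIiIiIhERI0VVZniau7vM3czMzCNFZVRDMiIiIRERE0VWd4iZqqq83dzLuyI0VVVEMyIiIREREkVniIiJmZq83tzLuyIiNEREQzIiEQABEkV4mZmZmZq83dzLujIRI0REQzIhEQAAEkV4mZmZmZq83Mu7qjIQEjNEQyIREAABEkV4maqpmZq7u7qqqjIQASM0MyIRAAERIkV3iaqqmZmruqqqqjIQABIzMiEQAAEiI0Z4mau6qZmqu7qqqiIQAAEiIhEAABEjNFZ4qru7qZmrvMu6qhEQAAARERAAABEjRWaJq7u6qZmrzd3LqgEAAAAAAAAAABEkVmaJu7u6mZmr3e3cuwAAERAAAAAAARI0Znd5u7uqmZmrze7dzBESIyEAAAAAARI1Z3d5qqqpmZmrzd3u7TM0RUMhEREQARI1ZneImZmZmZmau8ze7kRGd2UzIiIhERI0VneIiIiYmZmZqqvN7kVWeHZVVEQyIiNFZneIiImZmZmZmZq7zFVmd3dmZlVUREVmd3iIiZmqqqmZmZmaq2ZmZmZ3d2ZmZneIiIiIiZqru7qZmZmZmWZVZmZ4h3d3d4iZmpmYiZmrzLupmZmZmVVVVVZ4iHd3d4iZqqqZiIiau7uqmZmZmUVVRFZ4iIh3d3iJqqqpmHd4maqqqZmZmURVREVneId2Z3iJqqqqmHd3eJqruqqZmURFREVWZ3dmZ3iZqqqqqYd3d4mru7uqqkRERERFVWZmZ3iZqqqqqYh3d4m7u7u7u0RERVVERFZmZ3iJqqqqqpiHd4mru7qqqkRERVVDNFVmZneImaqqqpmHd3mqqqqqqkRERVVDM0Vnd3d3iImaqZmHd3iZqqqqqkRERFVUM0V3iIh3d3iJmZiId3eJqruqqkREREVUM0Z4mZmHd3eImZiId3d4q8y7qkREREVUM0Z5mqmHd3d4iYiIh3d4q8y7qg=="/>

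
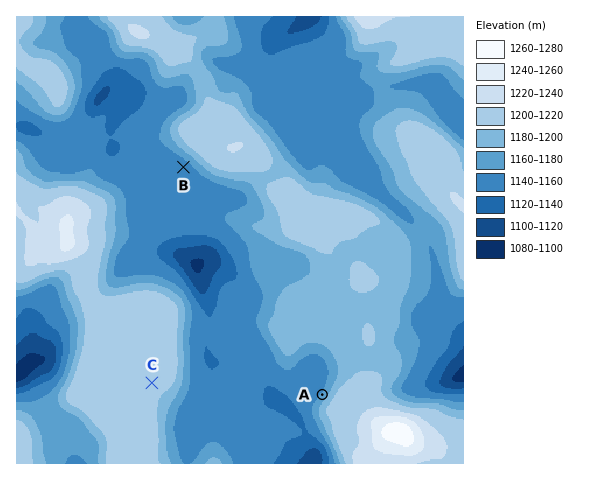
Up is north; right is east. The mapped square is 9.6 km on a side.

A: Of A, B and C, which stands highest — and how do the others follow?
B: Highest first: C A B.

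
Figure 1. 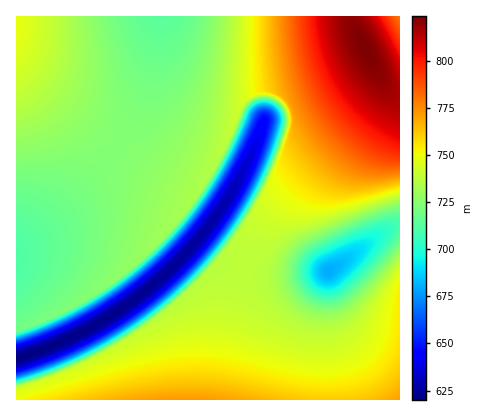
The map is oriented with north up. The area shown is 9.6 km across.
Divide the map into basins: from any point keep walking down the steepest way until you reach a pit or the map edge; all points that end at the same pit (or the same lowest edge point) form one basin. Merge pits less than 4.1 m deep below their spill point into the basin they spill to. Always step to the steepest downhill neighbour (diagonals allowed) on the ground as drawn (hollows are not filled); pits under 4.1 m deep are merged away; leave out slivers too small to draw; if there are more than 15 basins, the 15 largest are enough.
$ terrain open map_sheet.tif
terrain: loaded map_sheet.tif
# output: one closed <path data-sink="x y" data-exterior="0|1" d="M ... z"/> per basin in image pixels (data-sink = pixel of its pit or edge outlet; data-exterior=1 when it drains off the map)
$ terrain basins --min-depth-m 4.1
<path data-sink="16 358" data-exterior="1" d="M366 49l-8 7-32 15-34 12-34 7-15 10-16 38-22 42-21 30-23 26-27 26-40 30-42 23-36 15 0 70 201 0 14-90 10-38 15-36 24-34 67-66 19-22 14-20 2-6-1-8z"/><path data-sink="328 272" data-exterior="0" d="M382 80l-2 14-14 20-86 88-24 34-10 22-15 52-9 48-4 42 182 0 0-304-10-4z"/><path data-sink="160 16" data-exterior="1" d="M350 16l-334 0 0 46 38 36 58 45 52 33 34 14 17-28 26-58 7-9 12-6 24-4 32-10 42-19 7-6z"/><path data-sink="16 260" data-exterior="1" d="M16 63l0 266 56-24 46-30 43-39 36-44-43-21-42-28-58-45z"/><path data-sink="400 16" data-exterior="1" d="M400 16l-49 0 5 16 25 48 6 8 9 7 4-1z"/>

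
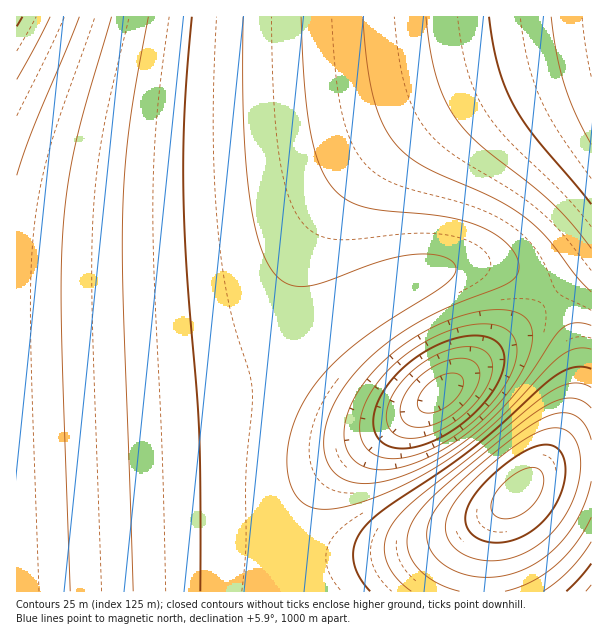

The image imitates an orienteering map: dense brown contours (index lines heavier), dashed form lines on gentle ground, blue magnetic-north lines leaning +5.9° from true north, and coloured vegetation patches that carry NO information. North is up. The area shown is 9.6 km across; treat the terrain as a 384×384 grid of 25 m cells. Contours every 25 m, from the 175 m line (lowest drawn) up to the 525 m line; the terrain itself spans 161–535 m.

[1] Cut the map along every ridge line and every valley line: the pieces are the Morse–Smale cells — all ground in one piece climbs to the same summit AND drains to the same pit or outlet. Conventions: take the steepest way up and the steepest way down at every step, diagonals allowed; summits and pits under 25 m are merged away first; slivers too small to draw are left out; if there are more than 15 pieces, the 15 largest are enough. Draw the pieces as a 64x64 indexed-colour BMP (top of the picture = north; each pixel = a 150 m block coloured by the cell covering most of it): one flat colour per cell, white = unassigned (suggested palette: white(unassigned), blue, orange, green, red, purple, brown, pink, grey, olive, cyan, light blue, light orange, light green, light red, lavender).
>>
<image width="64" height="64" href="data:image/bmp;base64,Qk12CAAAAAAAAHYAAAAoAAAAQAAAAEAAAAABAAQAAAAAAAAIAAATCwAAEwsAABAAAAAAAAAA////ALR3HwAOf/8ALKAsACgn1gC9Z5QAS1aMAMJ34wB/f38AIr28AM++FwDox64AeLv/AIrfmACWmP8A1bDFACIiIiIiIiIiIiIiIiIiIiMzMzMzMzMzMzMzREREREREIiIiIiIiIiIiIiIiIiIiMzMzMzMzMzMzMzNEREREREQiIiIiIiIiIiIiIiIiIiIzMzMzMzMzMzMzM0RERERERCIiIiIiIiIiIiIiIiIiIjMzMzMzMzMzMzMzREREREREIiIiIiIiIiIiIiIiIiIiMzMzMzMzMzMzMzNEREREREQiIiIiIiIiIiIiIiIiIiIjMzMzMzMzMzMzM0RERERERCIiIiIiIiIiIiIiIiIiIiMzMzMzMzMzMzMzNEREREREIiIiIiIiIiIiIiIiIiIiIzMzMzMzMzMzMzM0REREREQiIiIiIiIiIiIiIiIiIiIiMzMzMzMzMzMzMzNERERERCIiIiIiIiIiIiIiIiIiIiIzMzMzMzMzMzMzM0REREREIiIiIiIiIiIiIiIiIiIiIiMzMzMzMzMzMzMzNEREREQiIiIiIiIiIiIiIiIiIiIiIzMzMzMzMzMzMzMzRERERCIiIiIiIiIiIiIiIiIiIiIiMzMzMzMzMzMzMzM0REREIiIiIiIiIiIiIiIiIiIiIiIjMzMzMzMzMzMzMzNEREQiIiIiIiIiIiIiIiIiIiIiIiIjMzMzMzMzMzMzMzVURCIiIiIiIiIiIiIiIiIiIiIiIiIzMzMzMzMzMzMzM1VVIiIiIiIiIiIiIiIiIiIiIiIiIiMzMzMzMzMzMzMzVVUiIiIiIiIiIiIiIiIiIiIiIiIiIiMzMzMzMzMzMzM1VSIiIiIiIiIiIiIiIiIiIiIiIiIiIjMzMzMzMzMzMzVVIiIiIiIiIiIiIiIiIiIiIiIiIiIiIjMzMzMzMzMzM1UiIiIiIiIiIiIiIiIiIiIiIiIiIiIiIzMzMzMzMzMzVSIiIiIiIiIiIiIiIiIiIiIiIiIiIiIiMzMzMzMzMzNVIiIiIiIiIiIiIiIiIiIiIiIiIiIiIiIiMzMzMzMzM1UREREREREREREREiIiIiIiIiIiIiIiIiIjMzMzMzMzNREREREREREREREREREiIiIiIiIiIiIiIiIzMzMzMzM1ERERERERERERERERERESIiIiIiIiIiIiIiMzMzMzM1URERERERERERERERERERESIiIiIiIiIiIiIjMzMzMzVREREREREREREREREREREREiIiIiIiIiIiIiIjMzMzNVEREREREREREREREREREREREiIiIiIiIiIiIiIzMzM1URERERERERERERERERERERERIiIiIiIiIiIiIiMzM1VRERERERERERERERERERERERERIiIiIiIiIiIiIjMzVVERERERERERERERERERERERERESIiIiIiIiIiIiIzVVURERERERERERERERERERERERERESIiIiIiIiIiIiVVVRERERERERERERERERERERERERERESIiIiIiIiIiEVVVERERERERERERERERERERERERERERESIiIiIiIiERFVURERERERERERERERERERERERERERERERIiIiIhERERFRERERERERERERERERERERERERERERERERERERERERERERERERERERERERERERERERERERERERERERERERERERERERERERERERERERERERERERERERERERERERERERERERERERERERERERERERERERERERERERERERERERERERERERERERERERERERERERERERERERERERERERERERERERERERERERERERERERERERERERERERERERERERERERERERERERERERERERERERERERERERERERERERERERERERERERERERERERERERERERERERERERERERERERERERERERERERERERERERERERERERERERERERERERERERERERERERERERERERERERERERERERERERERERERERERERERERERERERERERERERERERERERERERERERERERERERERERERERERERERERERERERERERERERERERERERERERERERERERERERERERERERERERERERERERERERERERERERERERERERERERERERERERERERERERERERERERERERERERERERERERERERERERERERERERERERERERERERERERERERERERERERERERERERERERERERERERERERERERERERERERERERERERERERERERERERERERERERERERERERERERERERERERERERERERERERERERERERERERERERERERERERERERERERERERERERERERERERERERERERERERERERERERERERERERERERERERERERERERERERERERERERERERERERERERERERERERERERERERERERERERERERERERERERERERERERERERERERERERERERERERERERERERERERERERERERERERERERERERERERERERERERERERERERERERERERERERERERERERERERERERERERERERERERERERERERERERERERERERERERERERERERERERERERERERERERERERERERERERERERERERERERERERERERERERERERERERERERERERERERERERERERERERERERERERERERERERERERERERERERERERERERERERERERERERERERERERERERERERER"/>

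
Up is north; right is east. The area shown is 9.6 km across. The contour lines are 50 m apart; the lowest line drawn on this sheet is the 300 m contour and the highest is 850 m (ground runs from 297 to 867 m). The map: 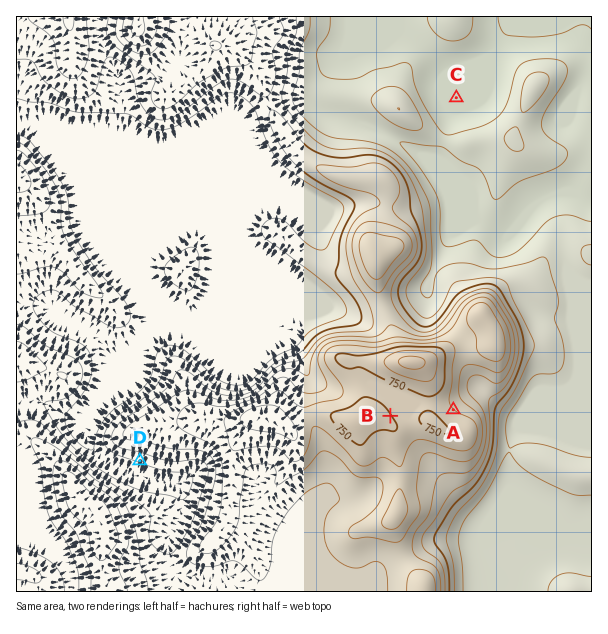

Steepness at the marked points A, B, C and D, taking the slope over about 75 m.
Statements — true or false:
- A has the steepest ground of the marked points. false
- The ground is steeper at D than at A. true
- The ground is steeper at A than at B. true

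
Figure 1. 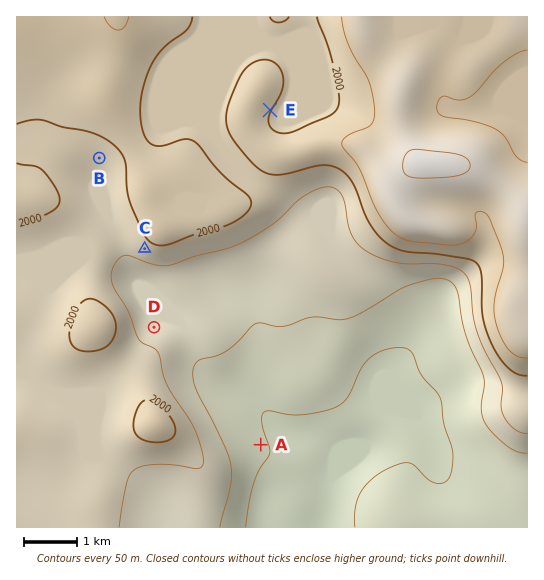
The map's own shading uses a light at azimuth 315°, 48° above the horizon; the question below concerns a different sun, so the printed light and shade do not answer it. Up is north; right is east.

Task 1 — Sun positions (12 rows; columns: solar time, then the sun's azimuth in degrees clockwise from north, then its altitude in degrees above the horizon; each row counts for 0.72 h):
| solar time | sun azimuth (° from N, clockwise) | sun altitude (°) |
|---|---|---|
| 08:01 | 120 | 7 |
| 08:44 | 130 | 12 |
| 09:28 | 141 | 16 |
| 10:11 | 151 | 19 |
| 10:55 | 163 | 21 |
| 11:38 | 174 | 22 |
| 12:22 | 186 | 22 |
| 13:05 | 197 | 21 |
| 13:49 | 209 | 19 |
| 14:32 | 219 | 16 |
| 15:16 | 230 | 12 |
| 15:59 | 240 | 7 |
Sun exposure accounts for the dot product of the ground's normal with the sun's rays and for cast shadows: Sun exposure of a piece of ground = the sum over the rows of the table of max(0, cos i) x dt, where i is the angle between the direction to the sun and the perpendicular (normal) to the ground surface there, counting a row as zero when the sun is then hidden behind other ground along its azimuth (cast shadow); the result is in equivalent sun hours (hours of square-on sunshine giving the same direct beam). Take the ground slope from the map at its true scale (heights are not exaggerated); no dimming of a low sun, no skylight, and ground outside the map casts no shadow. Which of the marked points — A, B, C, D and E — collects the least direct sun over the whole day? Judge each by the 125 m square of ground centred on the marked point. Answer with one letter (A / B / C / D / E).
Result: D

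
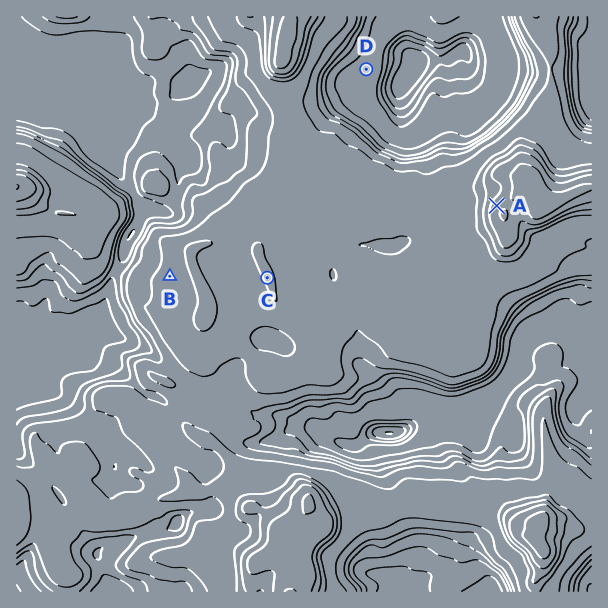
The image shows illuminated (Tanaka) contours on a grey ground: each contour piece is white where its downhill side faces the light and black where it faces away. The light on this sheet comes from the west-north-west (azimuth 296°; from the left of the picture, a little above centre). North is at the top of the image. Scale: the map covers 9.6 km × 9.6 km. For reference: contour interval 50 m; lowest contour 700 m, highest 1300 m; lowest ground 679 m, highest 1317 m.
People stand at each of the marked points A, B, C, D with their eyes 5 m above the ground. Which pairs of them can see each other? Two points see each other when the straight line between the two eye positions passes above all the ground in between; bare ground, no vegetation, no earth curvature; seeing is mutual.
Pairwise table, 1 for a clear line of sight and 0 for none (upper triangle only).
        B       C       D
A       0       1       1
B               0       0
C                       0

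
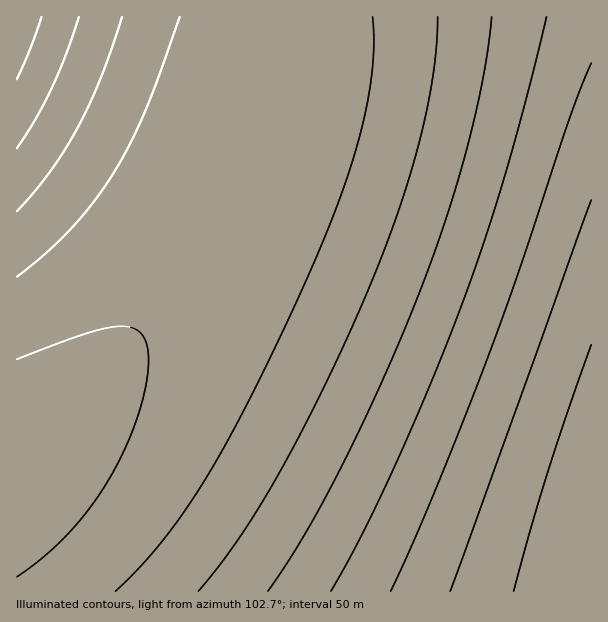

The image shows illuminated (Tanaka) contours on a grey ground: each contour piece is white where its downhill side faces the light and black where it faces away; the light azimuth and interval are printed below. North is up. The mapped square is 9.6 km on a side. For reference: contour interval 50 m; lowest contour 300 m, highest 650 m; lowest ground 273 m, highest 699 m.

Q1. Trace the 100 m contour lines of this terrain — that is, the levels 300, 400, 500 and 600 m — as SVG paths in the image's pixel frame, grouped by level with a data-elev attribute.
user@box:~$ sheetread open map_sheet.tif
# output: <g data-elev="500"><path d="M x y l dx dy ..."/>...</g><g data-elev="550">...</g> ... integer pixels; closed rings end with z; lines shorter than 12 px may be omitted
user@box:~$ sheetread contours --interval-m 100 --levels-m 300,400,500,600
<g data-elev="300"><path d="M17 359l70-26 20-5 15-2 12 2 8 7 5 10 2 15-3 27-9 32-13 33-17 31-19 27-22 26-24 22-25 19"/></g><g data-elev="400"><path d="M17 211l33-39 28-44 23-50 21-61"/><path d="M438 17l-1 27-4 28-13 66-21 71-30 78-43 96-47 90-40 66-41 52"/></g><g data-elev="500"><path d="M17 79l13-29 12-33"/><path d="M547 17l-21 82-21 77-21 67-23 65-33 81-36 84-32 66-29 52"/></g><g data-elev="600"><path d="M591 200l-141 391"/></g>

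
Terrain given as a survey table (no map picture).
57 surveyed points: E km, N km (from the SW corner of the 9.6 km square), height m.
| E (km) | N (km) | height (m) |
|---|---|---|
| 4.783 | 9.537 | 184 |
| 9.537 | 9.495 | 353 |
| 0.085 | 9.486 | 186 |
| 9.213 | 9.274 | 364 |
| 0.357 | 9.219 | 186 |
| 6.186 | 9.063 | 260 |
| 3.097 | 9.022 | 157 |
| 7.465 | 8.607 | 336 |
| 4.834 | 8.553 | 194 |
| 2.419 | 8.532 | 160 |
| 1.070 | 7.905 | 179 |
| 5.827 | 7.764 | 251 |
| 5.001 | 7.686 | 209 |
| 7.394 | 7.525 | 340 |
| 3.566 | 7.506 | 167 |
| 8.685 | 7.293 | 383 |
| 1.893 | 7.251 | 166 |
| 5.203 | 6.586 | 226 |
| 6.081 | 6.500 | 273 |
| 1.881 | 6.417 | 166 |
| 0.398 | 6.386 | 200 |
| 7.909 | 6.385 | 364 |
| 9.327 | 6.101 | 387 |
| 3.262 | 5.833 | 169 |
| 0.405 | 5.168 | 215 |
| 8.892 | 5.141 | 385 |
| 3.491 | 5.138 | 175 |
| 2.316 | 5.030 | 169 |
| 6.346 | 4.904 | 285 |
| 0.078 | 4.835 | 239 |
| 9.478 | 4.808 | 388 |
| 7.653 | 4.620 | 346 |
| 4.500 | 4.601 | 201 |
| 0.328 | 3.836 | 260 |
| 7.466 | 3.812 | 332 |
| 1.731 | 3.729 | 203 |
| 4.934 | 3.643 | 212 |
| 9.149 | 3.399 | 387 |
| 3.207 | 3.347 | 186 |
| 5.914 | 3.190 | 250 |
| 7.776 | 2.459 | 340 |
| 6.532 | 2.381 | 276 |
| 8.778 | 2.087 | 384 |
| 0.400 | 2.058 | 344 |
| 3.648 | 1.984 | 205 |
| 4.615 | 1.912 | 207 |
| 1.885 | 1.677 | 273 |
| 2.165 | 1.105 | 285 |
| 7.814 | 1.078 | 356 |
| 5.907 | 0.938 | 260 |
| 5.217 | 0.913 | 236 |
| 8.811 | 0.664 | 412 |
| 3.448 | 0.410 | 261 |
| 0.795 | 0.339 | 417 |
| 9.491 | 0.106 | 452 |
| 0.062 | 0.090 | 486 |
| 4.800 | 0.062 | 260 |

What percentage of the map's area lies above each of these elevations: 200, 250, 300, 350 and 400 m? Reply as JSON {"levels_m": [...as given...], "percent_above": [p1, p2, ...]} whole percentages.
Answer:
{"levels_m": [200, 250, 300, 350, 400], "percent_above": [70, 50, 35, 22, 3]}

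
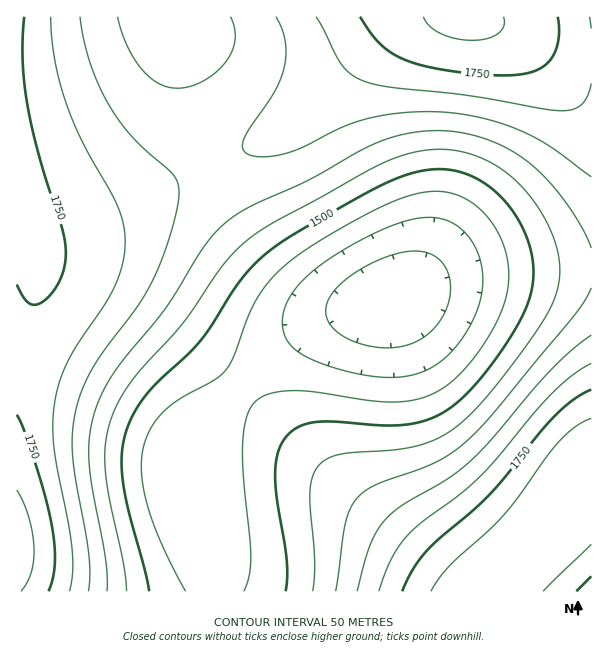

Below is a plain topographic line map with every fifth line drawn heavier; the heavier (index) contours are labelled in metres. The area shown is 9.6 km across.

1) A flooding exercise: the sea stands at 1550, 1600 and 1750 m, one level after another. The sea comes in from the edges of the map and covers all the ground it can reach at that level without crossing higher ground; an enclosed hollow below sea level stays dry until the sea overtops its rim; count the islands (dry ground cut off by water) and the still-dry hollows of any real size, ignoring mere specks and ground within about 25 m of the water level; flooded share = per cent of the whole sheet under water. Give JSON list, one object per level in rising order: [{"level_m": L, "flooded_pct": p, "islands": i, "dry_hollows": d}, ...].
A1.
[{"level_m": 1550, "flooded_pct": 36, "islands": 0, "dry_hollows": 0}, {"level_m": 1600, "flooded_pct": 47, "islands": 0, "dry_hollows": 0}, {"level_m": 1750, "flooded_pct": 87, "islands": 0, "dry_hollows": 0}]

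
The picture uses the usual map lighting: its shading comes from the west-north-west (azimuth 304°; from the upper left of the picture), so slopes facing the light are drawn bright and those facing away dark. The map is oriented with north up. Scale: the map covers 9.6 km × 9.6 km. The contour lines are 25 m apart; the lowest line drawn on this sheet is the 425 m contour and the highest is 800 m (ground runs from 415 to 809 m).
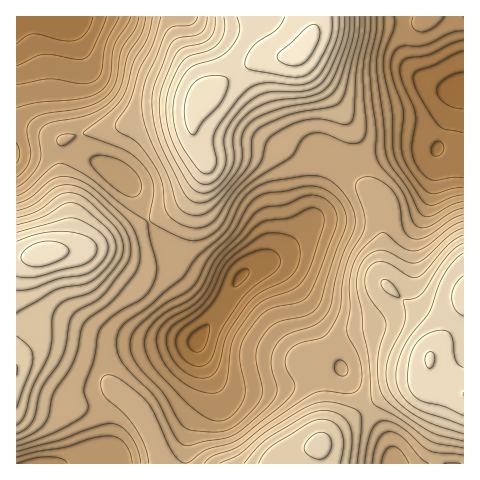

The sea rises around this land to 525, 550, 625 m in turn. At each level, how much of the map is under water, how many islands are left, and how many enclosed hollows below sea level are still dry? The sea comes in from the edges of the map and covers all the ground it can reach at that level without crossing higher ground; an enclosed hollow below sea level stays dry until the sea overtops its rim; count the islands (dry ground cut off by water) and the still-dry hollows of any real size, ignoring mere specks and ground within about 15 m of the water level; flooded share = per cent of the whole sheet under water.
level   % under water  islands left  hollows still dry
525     10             0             1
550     14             0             1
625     59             0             0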